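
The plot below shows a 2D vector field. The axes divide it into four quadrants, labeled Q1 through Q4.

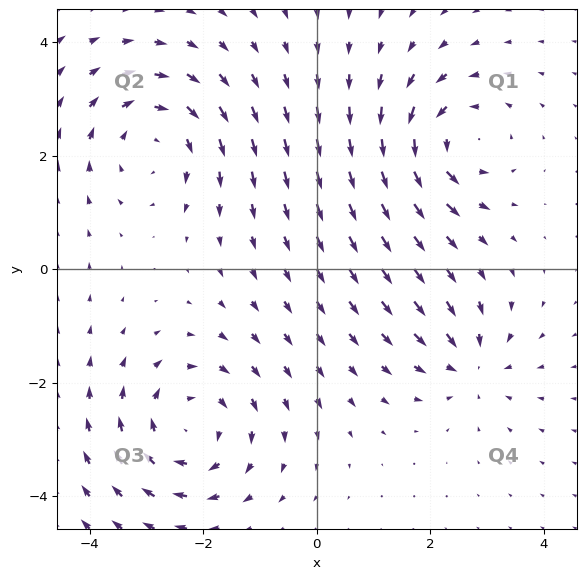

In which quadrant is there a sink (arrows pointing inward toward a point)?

The sink sits at approximately (2.7, -1.7), which lies in quadrant Q4. The divergence there is about -3, negative as expected for a sink.

Q4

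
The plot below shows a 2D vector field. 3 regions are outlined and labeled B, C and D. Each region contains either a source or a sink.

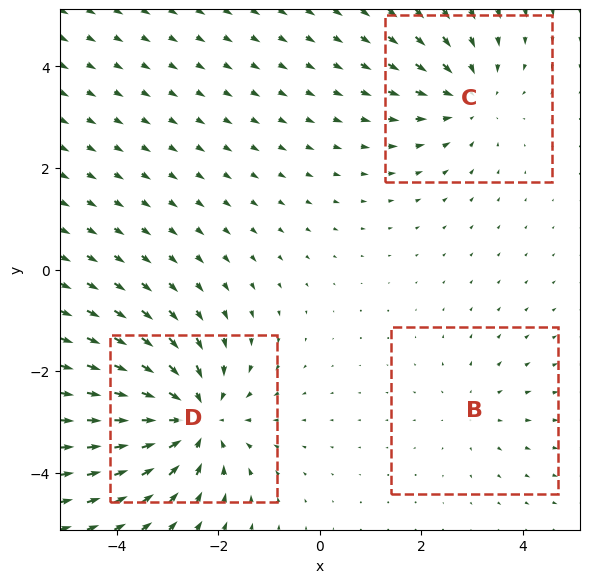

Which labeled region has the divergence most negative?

D

Divergence at each region's feature centre — B: about +2, C: about -3, D: about -5. Region D is most negative.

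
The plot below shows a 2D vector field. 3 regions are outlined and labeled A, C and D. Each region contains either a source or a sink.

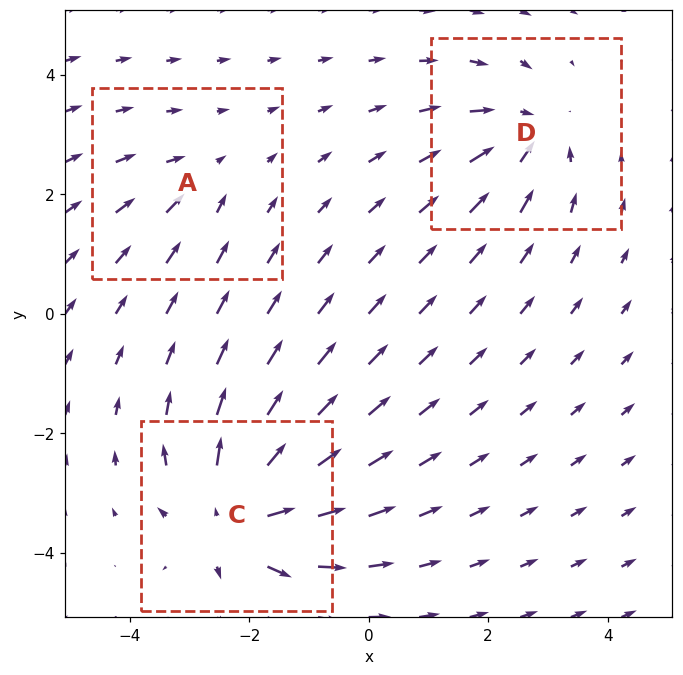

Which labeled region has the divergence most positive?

Divergence at each region's feature centre — A: about -2, C: about +5, D: about -4. Region C is most positive.

C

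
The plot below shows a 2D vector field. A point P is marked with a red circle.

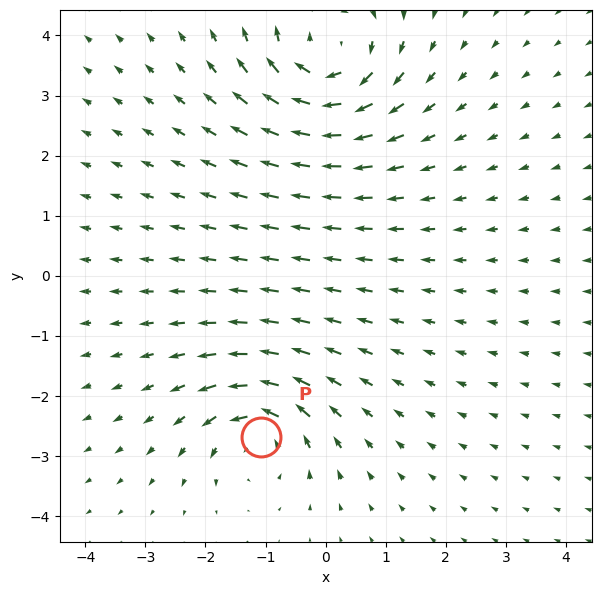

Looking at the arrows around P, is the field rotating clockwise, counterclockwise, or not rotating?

Near P at (-1.1, -2.7) the arrows circulate counterclockwise. The curl (z-component) there is about +5; positive curl means counterclockwise rotation.

counterclockwise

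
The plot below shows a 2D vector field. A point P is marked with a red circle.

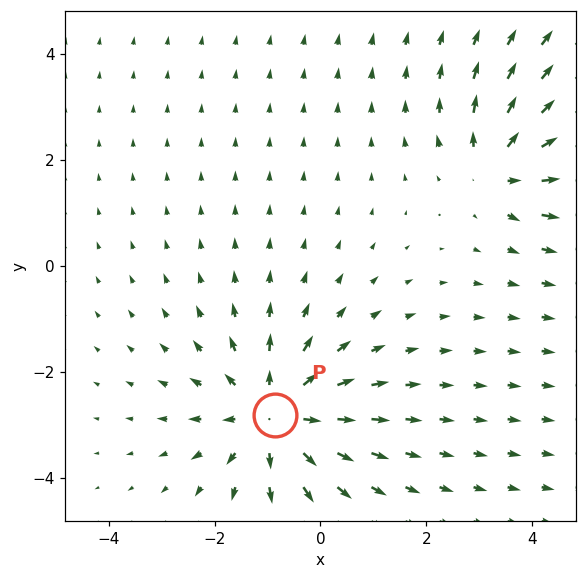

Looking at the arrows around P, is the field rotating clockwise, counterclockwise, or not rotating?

not rotating

Near P at (-0.9, -2.8) the arrows show no circulation. The curl there is ≈0.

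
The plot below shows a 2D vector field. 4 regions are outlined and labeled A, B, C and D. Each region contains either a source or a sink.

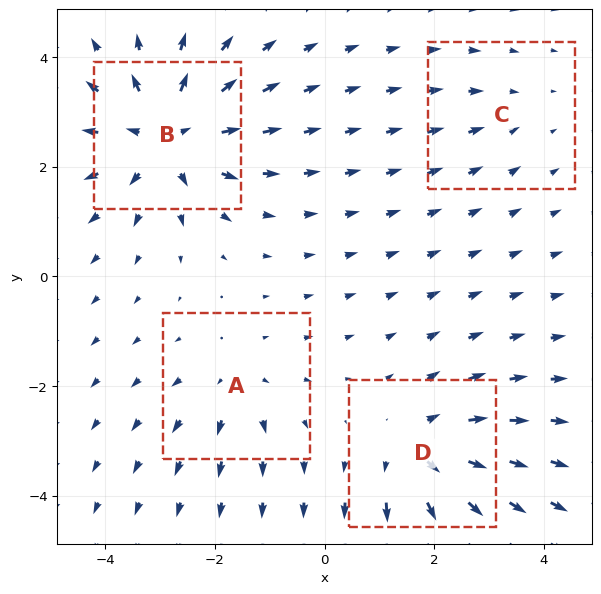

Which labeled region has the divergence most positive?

B

Divergence at each region's feature centre — A: about +3, B: about +7, C: about -2, D: about +5. Region B is most positive.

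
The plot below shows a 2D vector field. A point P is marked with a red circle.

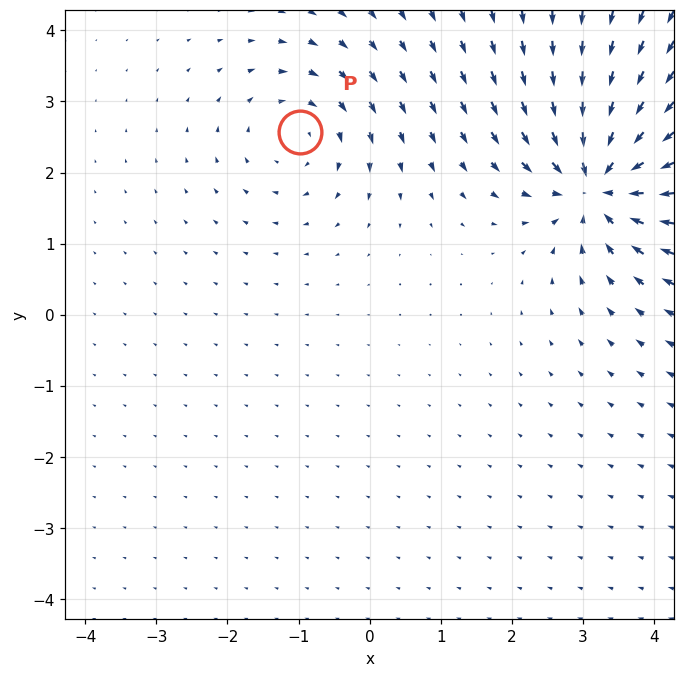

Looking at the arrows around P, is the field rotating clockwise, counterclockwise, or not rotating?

Near P at (-1.0, 2.6) the arrows circulate clockwise. The curl (z-component) there is about -3; negative curl means clockwise rotation.

clockwise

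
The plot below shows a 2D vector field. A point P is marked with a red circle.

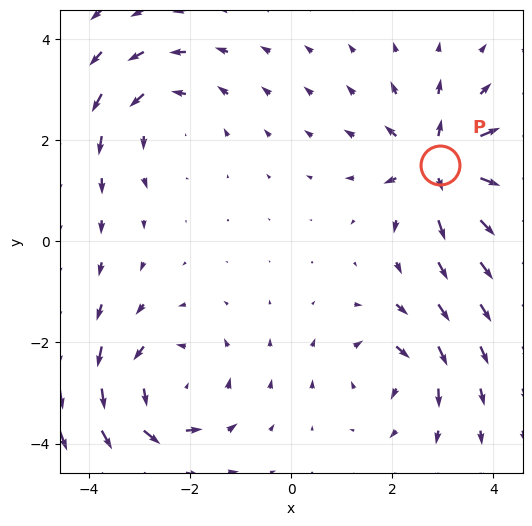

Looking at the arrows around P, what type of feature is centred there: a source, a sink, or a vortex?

At P (2.9, 1.5) the arrows spread outward. Divergence about +7, curl ≈0 — positive divergence with near-zero curl is a source.

source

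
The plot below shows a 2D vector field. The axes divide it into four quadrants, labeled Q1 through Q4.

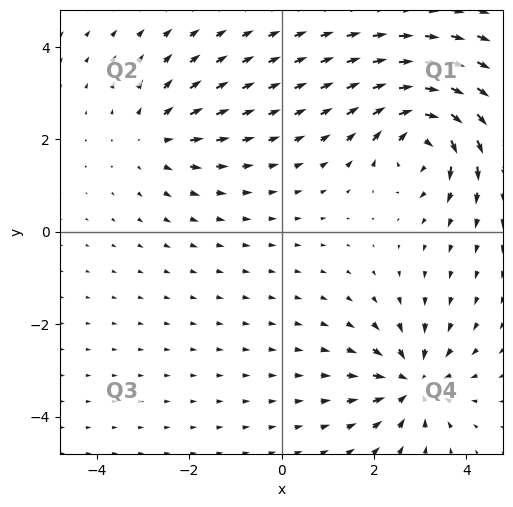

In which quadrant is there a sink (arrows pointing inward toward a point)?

The sink sits at approximately (2.8, -3.3), which lies in quadrant Q4. The divergence there is about -5, negative as expected for a sink.

Q4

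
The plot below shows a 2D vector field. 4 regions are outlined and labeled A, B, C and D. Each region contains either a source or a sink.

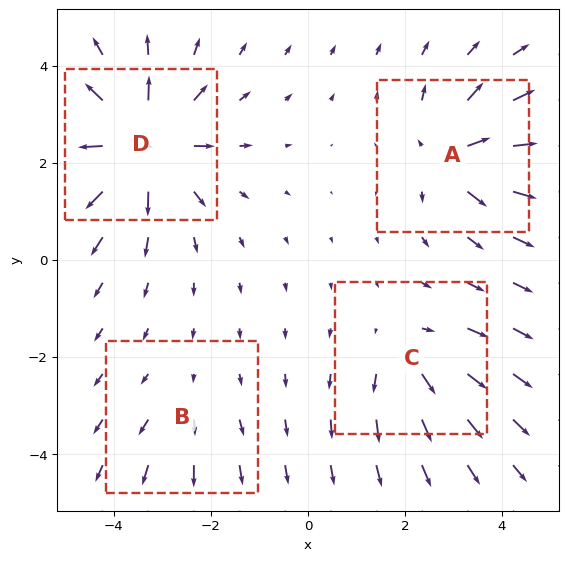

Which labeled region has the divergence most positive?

Divergence at each region's feature centre — A: about +6, B: about +2, C: about +4, D: about +9. Region D is most positive.

D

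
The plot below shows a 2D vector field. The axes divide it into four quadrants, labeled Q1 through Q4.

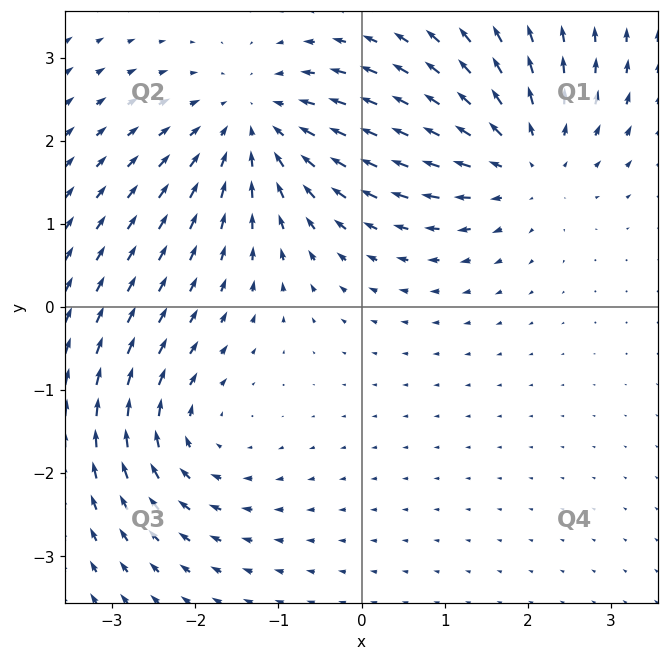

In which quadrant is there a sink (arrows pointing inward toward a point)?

Q2

The sink sits at approximately (-1.3, 2.2), which lies in quadrant Q2. The divergence there is about -4, negative as expected for a sink.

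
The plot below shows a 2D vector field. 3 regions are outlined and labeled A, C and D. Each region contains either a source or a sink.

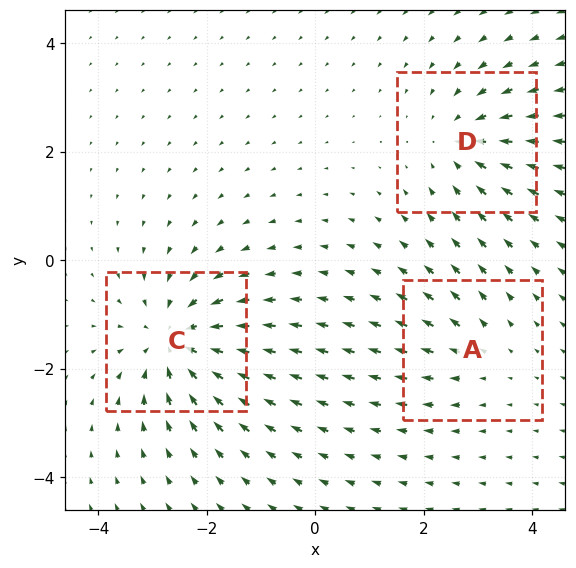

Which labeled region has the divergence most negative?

C

Divergence at each region's feature centre — A: about +2, C: about -5, D: about -3. Region C is most negative.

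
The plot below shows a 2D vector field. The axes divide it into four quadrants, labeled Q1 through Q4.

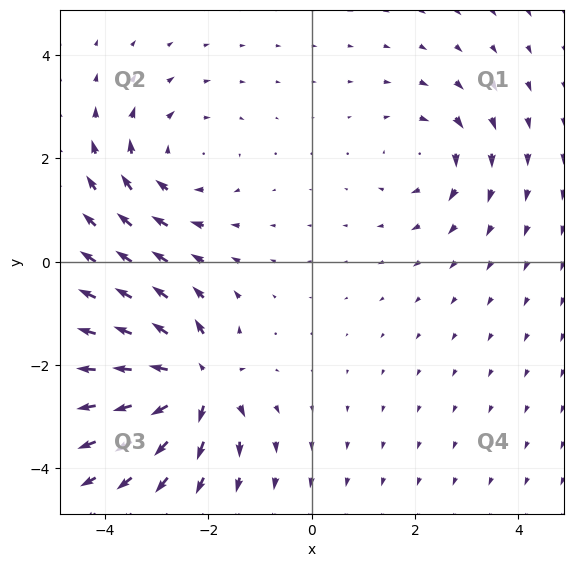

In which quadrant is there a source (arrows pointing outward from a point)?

The source sits at approximately (-2.2, -2.3), which lies in quadrant Q3. The divergence there is about +7, positive as expected for a source.

Q3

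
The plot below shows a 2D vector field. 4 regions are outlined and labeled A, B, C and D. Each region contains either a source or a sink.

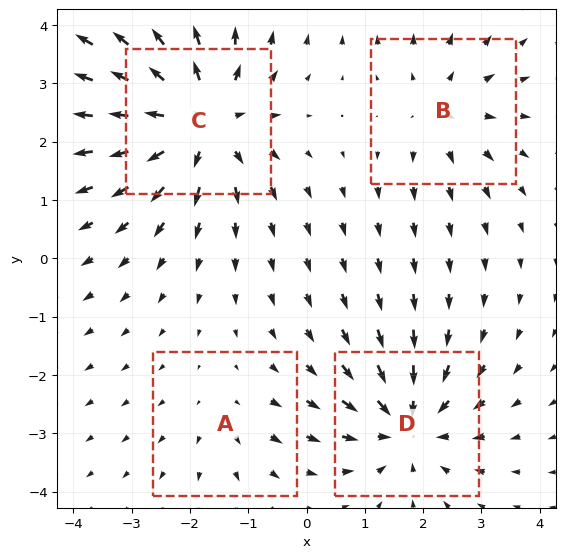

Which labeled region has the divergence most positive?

Divergence at each region's feature centre — A: about +2, B: about +4, C: about +7, D: about -5. Region C is most positive.

C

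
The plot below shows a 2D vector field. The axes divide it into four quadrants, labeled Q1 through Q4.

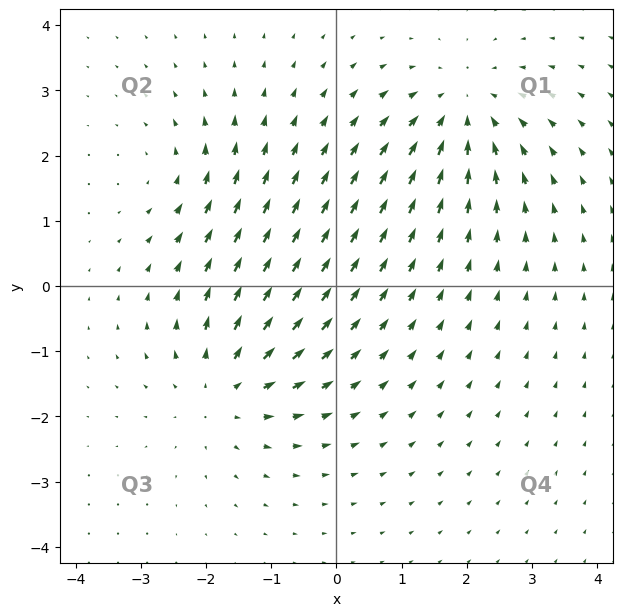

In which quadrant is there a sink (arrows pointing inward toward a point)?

Q1

The sink sits at approximately (1.9, 2.7), which lies in quadrant Q1. The divergence there is about -4, negative as expected for a sink.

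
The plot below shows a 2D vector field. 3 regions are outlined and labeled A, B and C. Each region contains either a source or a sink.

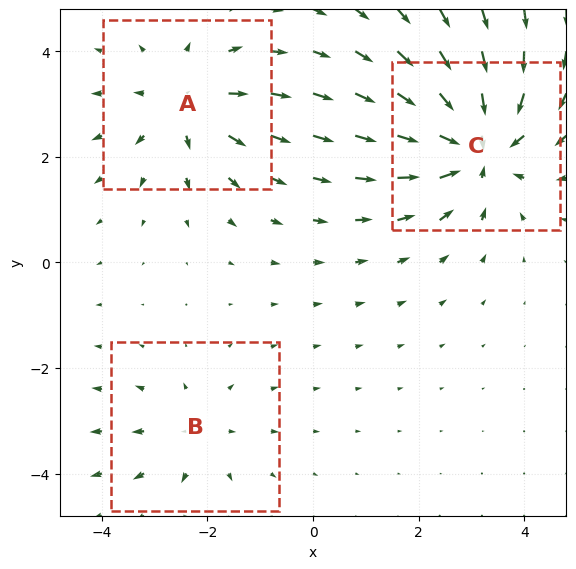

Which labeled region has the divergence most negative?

C

Divergence at each region's feature centre — A: about +3, B: about +2, C: about -5. Region C is most negative.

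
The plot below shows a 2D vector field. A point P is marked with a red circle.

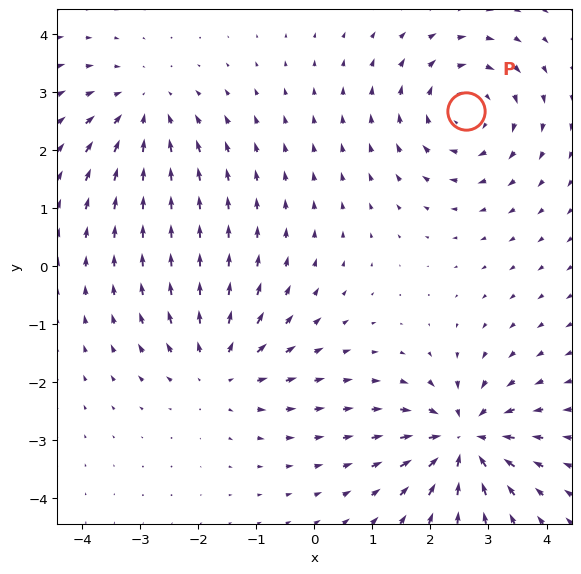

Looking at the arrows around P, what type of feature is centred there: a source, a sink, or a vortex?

vortex

At P (2.6, 2.7) the arrows circulate clockwise. Divergence ≈0, curl about -5 — near-zero divergence with nonzero curl is a vortex.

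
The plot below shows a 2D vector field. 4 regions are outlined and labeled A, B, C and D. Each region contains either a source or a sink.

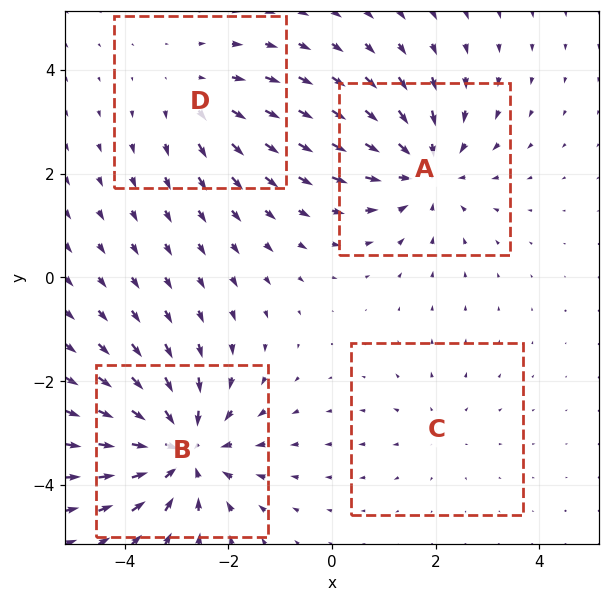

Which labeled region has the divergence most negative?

B

Divergence at each region's feature centre — A: about -5, B: about -6, C: about +2, D: about +3. Region B is most negative.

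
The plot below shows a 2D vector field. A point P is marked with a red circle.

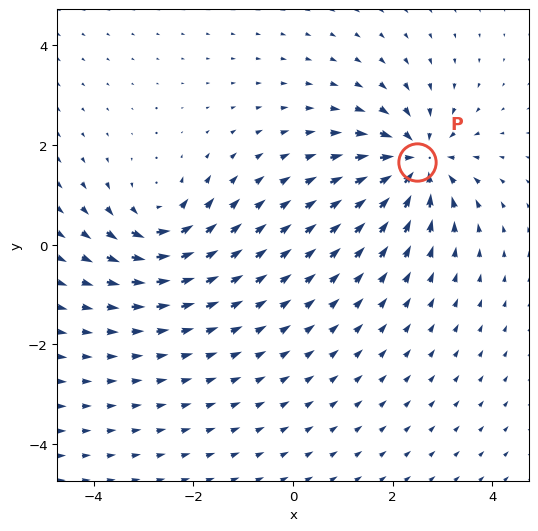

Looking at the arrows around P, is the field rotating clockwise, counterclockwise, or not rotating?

not rotating

Near P at (2.5, 1.7) the arrows show no circulation. The curl there is ≈0.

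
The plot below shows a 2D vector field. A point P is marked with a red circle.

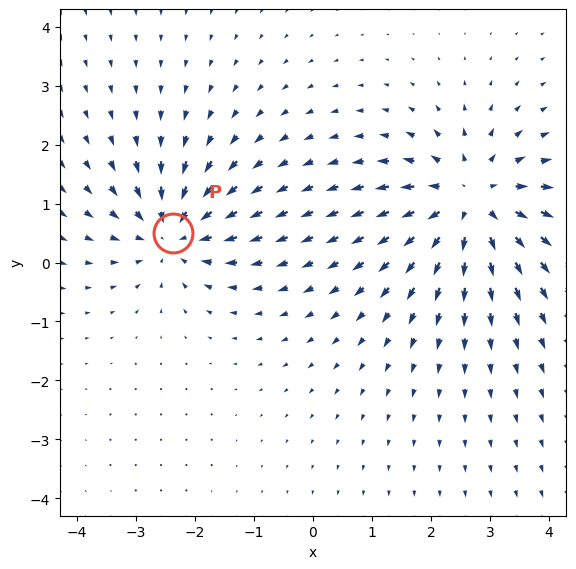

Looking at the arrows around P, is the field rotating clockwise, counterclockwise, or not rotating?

Near P at (-2.4, 0.5) the arrows show no circulation. The curl there is ≈0.

not rotating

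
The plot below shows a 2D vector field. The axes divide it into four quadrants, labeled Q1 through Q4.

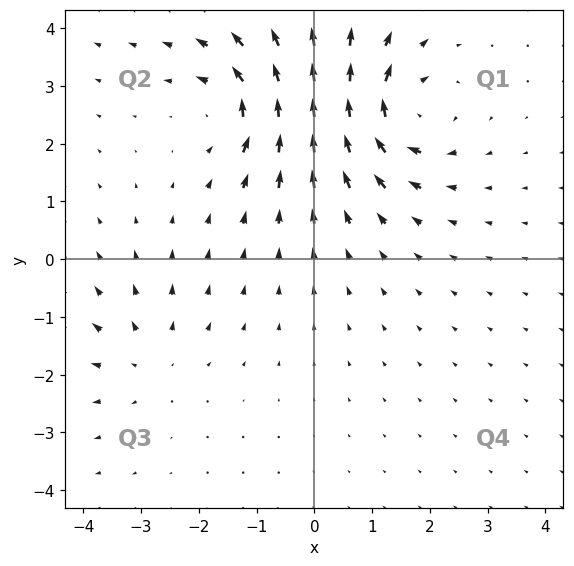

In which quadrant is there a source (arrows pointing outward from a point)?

Q3

The source sits at approximately (-2.9, -1.7), which lies in quadrant Q3. The divergence there is about +3, positive as expected for a source.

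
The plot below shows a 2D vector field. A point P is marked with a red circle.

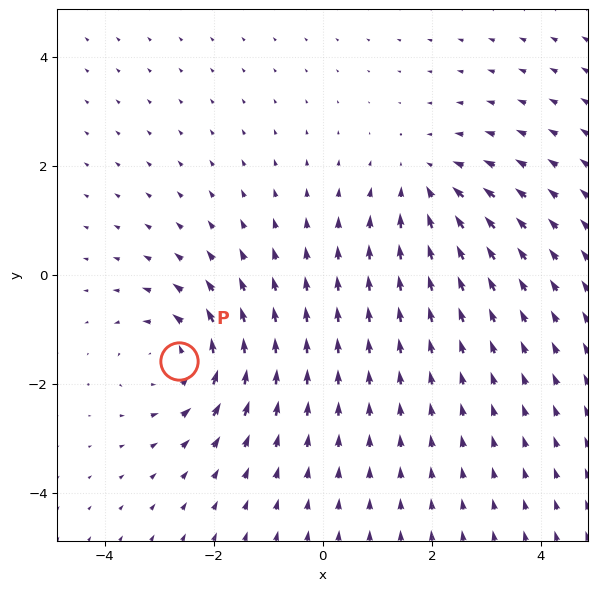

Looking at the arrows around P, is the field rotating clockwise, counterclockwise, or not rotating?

Near P at (-2.6, -1.6) the arrows circulate counterclockwise. The curl (z-component) there is about +4; positive curl means counterclockwise rotation.

counterclockwise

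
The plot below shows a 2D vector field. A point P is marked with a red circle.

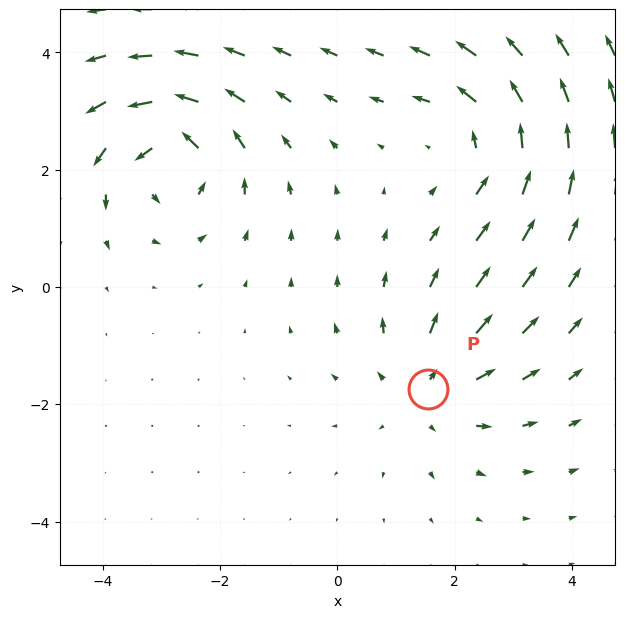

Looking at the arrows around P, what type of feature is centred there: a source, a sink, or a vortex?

source

At P (1.5, -1.7) the arrows spread outward. Divergence about +4, curl ≈0 — positive divergence with near-zero curl is a source.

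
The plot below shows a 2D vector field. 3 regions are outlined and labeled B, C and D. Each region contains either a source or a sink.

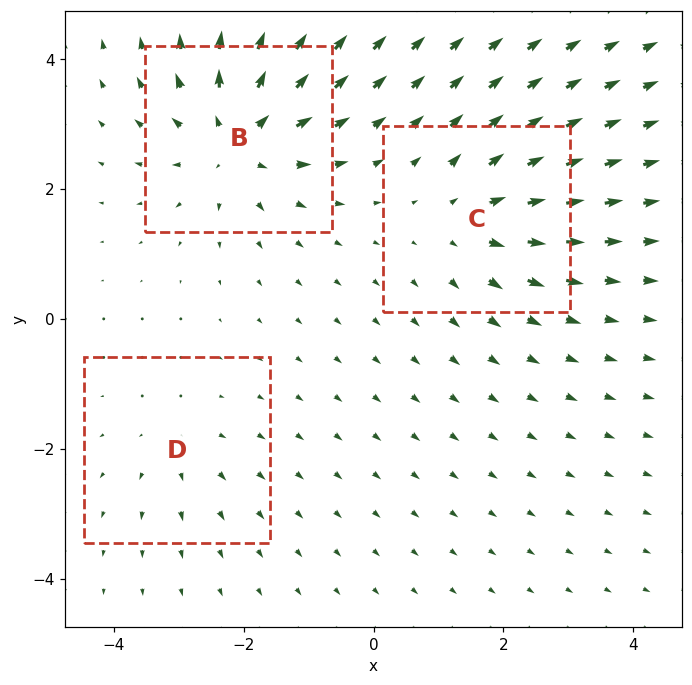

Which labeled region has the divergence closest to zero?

Divergence at each region's feature centre — B: about +5, C: about +4, D: about +2. Region D is closest to zero.

D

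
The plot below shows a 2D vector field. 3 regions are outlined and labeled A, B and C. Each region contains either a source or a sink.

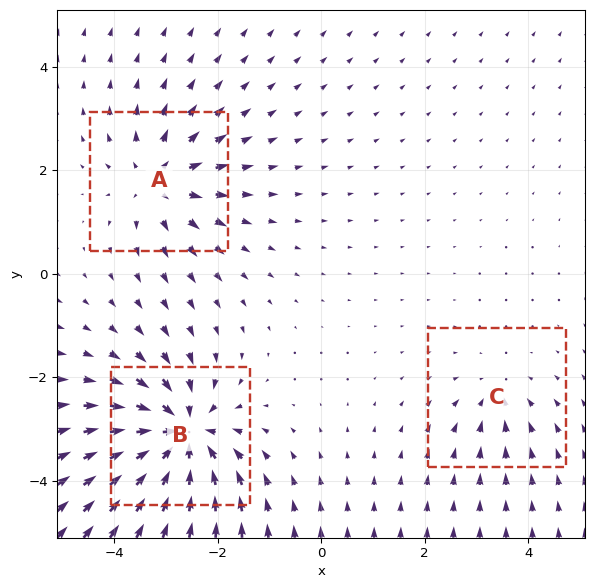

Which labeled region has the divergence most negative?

Divergence at each region's feature centre — A: about +4, B: about -6, C: about -2. Region B is most negative.

B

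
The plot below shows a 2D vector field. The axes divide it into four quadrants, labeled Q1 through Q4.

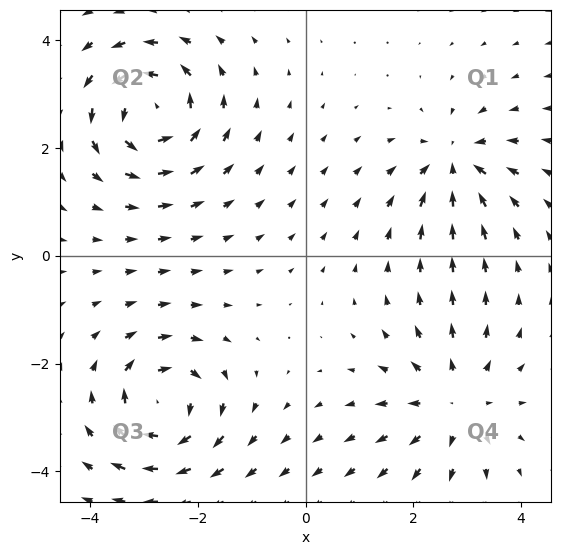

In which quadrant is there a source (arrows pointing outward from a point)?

Q4

The source sits at approximately (2.8, -2.7), which lies in quadrant Q4. The divergence there is about +3, positive as expected for a source.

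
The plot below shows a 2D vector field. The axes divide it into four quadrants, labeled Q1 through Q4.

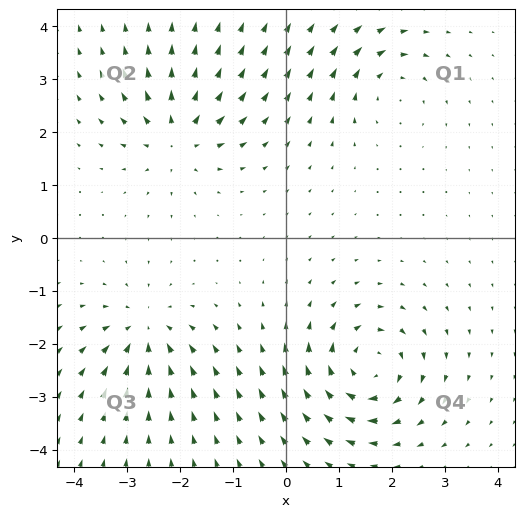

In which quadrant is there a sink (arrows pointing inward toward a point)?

The sink sits at approximately (-2.7, -1.8), which lies in quadrant Q3. The divergence there is about -4, negative as expected for a sink.

Q3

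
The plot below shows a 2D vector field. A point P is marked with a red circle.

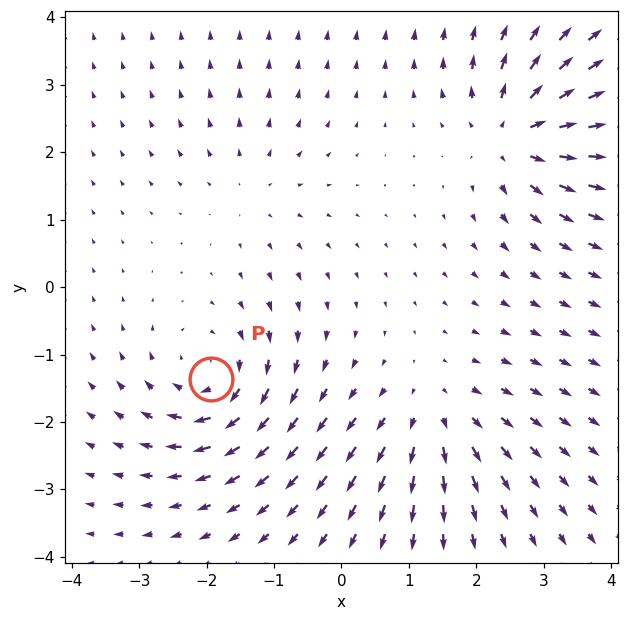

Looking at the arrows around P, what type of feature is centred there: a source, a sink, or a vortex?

vortex

At P (-1.9, -1.4) the arrows circulate clockwise. Divergence ≈0, curl about -6 — near-zero divergence with nonzero curl is a vortex.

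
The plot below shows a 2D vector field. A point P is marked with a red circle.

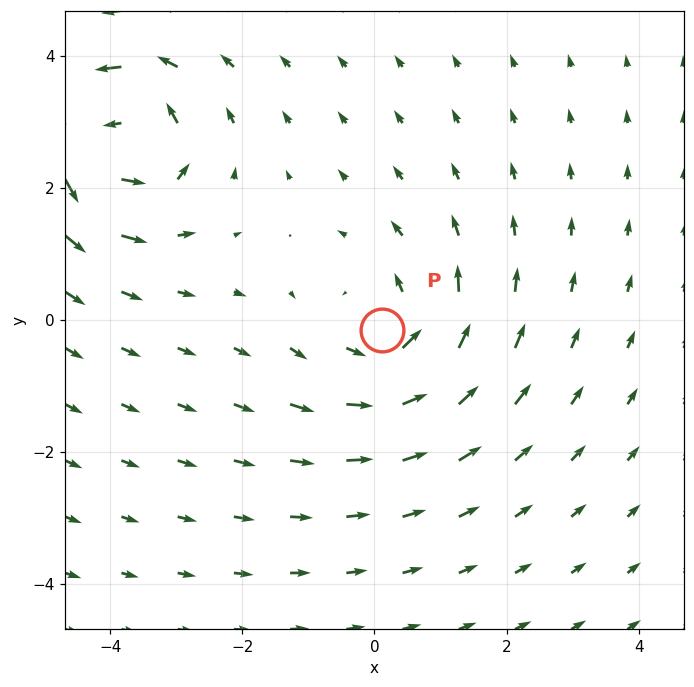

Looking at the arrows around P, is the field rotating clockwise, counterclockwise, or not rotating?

Near P at (0.1, -0.1) the arrows circulate counterclockwise. The curl (z-component) there is about +4; positive curl means counterclockwise rotation.

counterclockwise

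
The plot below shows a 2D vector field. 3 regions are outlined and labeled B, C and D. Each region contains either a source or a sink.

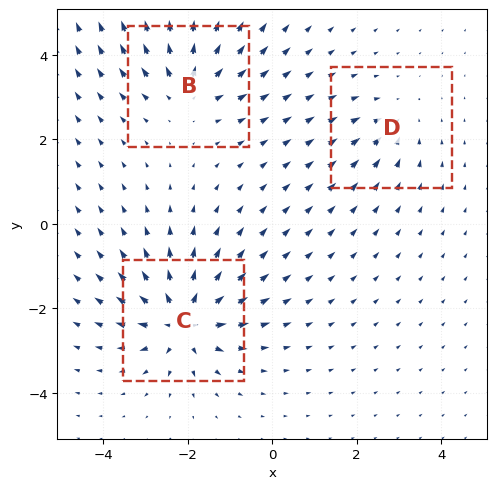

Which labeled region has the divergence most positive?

Divergence at each region's feature centre — B: about +4, C: about +6, D: about -2. Region C is most positive.

C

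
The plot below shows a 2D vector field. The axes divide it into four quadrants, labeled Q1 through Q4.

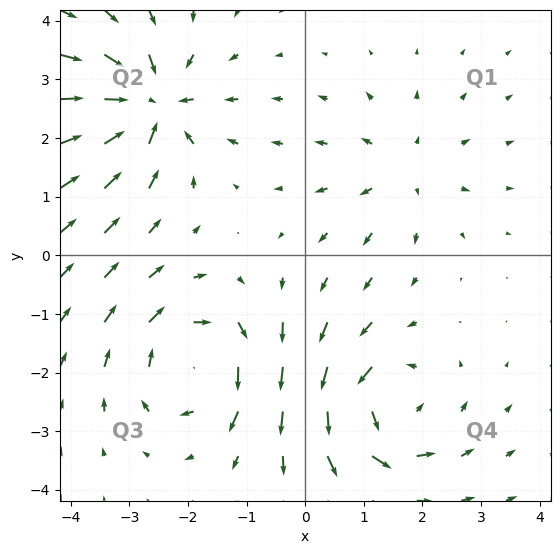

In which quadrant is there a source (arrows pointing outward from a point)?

Q1

The source sits at approximately (1.7, 1.4), which lies in quadrant Q1. The divergence there is about +3, positive as expected for a source.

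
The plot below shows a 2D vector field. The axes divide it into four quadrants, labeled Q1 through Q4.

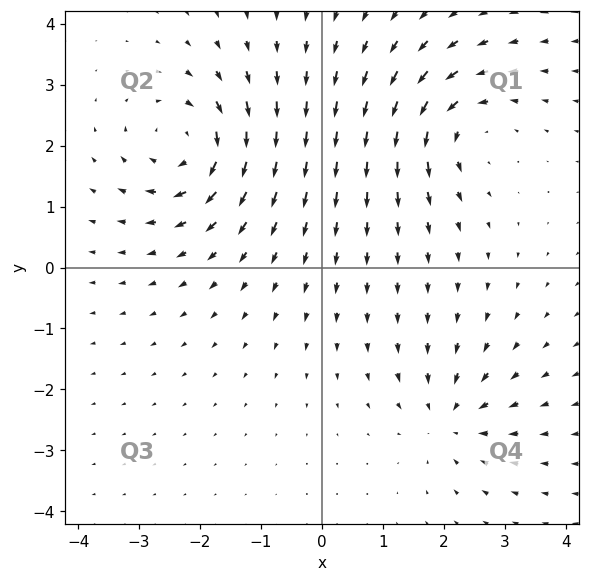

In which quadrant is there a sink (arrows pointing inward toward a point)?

The sink sits at approximately (2.1, -2.5), which lies in quadrant Q4. The divergence there is about -4, negative as expected for a sink.

Q4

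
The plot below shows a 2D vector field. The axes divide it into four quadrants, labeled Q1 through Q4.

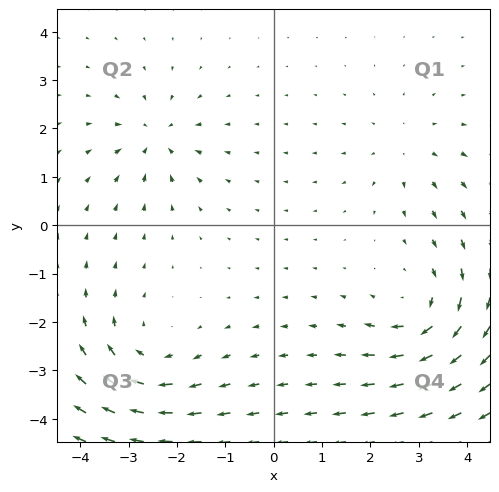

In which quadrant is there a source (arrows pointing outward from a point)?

Q1

The source sits at approximately (2.8, 1.6), which lies in quadrant Q1. The divergence there is about +2, positive as expected for a source.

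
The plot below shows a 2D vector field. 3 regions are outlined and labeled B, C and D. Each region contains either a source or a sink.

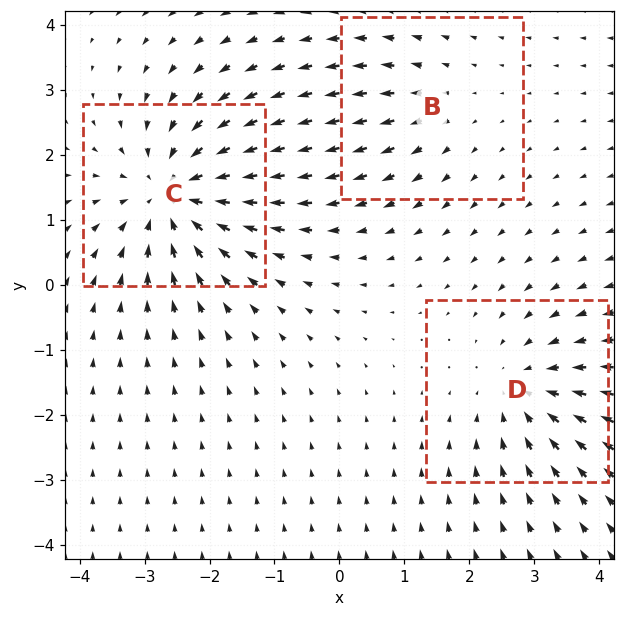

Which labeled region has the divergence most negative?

Divergence at each region's feature centre — B: about +2, C: about -4, D: about -3. Region C is most negative.

C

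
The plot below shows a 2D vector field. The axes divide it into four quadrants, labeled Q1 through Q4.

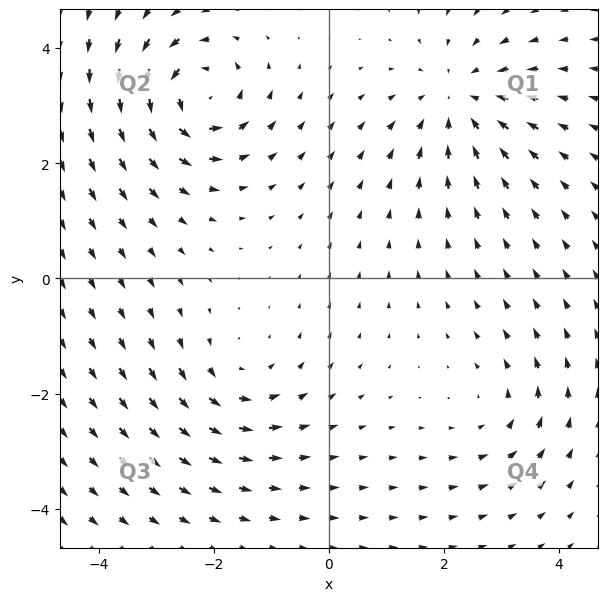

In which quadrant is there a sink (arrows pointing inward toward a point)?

The sink sits at approximately (2.3, 3.1), which lies in quadrant Q1. The divergence there is about -4, negative as expected for a sink.

Q1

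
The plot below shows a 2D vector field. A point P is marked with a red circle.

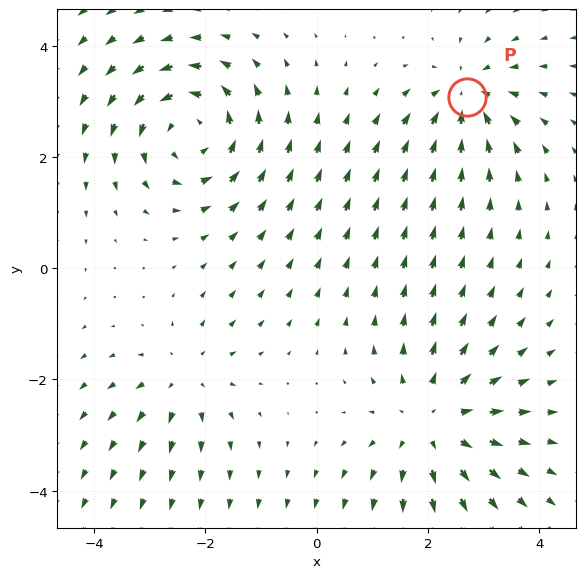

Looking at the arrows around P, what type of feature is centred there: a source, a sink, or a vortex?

At P (2.7, 3.1) the arrows converge inward. Divergence about -4, curl ≈0 — negative divergence with near-zero curl is a sink.

sink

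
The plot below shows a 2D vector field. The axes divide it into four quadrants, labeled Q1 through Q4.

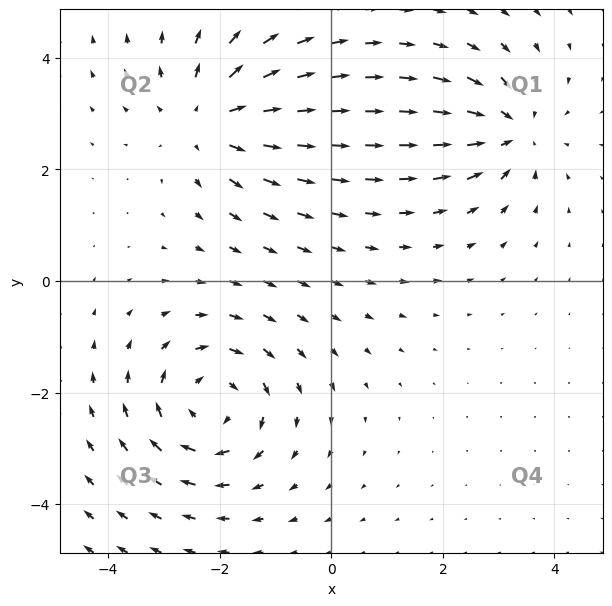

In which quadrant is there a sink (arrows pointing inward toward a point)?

Q1

The sink sits at approximately (3.2, 2.7), which lies in quadrant Q1. The divergence there is about -4, negative as expected for a sink.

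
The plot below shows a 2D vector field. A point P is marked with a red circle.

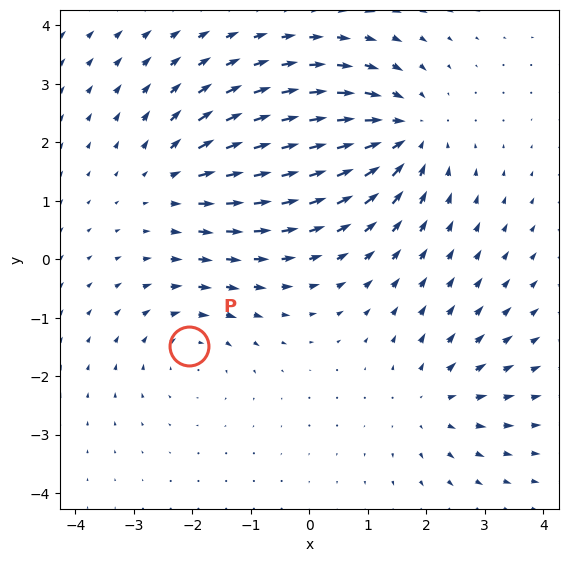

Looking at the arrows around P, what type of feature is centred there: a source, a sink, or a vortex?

At P (-2.1, -1.5) the arrows circulate clockwise. Divergence ≈0, curl about -3 — near-zero divergence with nonzero curl is a vortex.

vortex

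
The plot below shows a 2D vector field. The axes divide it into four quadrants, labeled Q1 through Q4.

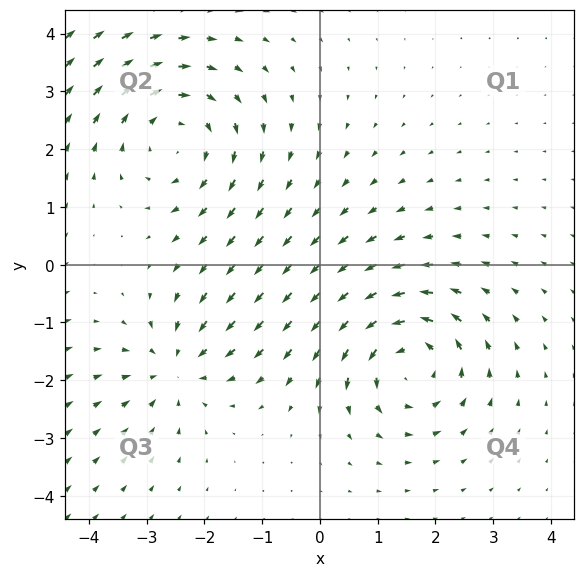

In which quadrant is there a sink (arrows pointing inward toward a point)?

Q3

The sink sits at approximately (-2.5, -1.8), which lies in quadrant Q3. The divergence there is about -3, negative as expected for a sink.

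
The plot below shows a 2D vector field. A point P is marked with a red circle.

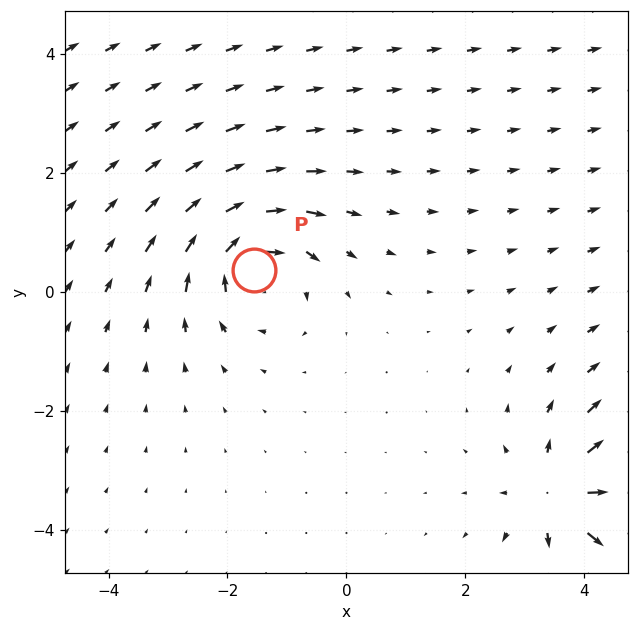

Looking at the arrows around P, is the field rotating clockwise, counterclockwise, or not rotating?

clockwise

Near P at (-1.6, 0.4) the arrows circulate clockwise. The curl (z-component) there is about -4; negative curl means clockwise rotation.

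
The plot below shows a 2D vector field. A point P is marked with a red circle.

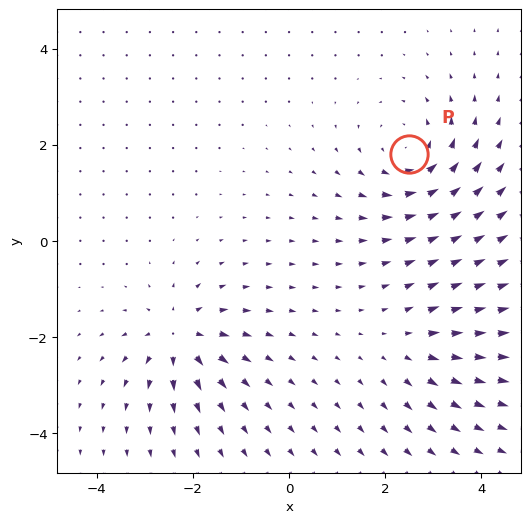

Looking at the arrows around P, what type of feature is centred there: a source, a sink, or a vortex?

At P (2.5, 1.8) the arrows circulate counterclockwise. Divergence ≈0, curl about +4 — near-zero divergence with nonzero curl is a vortex.

vortex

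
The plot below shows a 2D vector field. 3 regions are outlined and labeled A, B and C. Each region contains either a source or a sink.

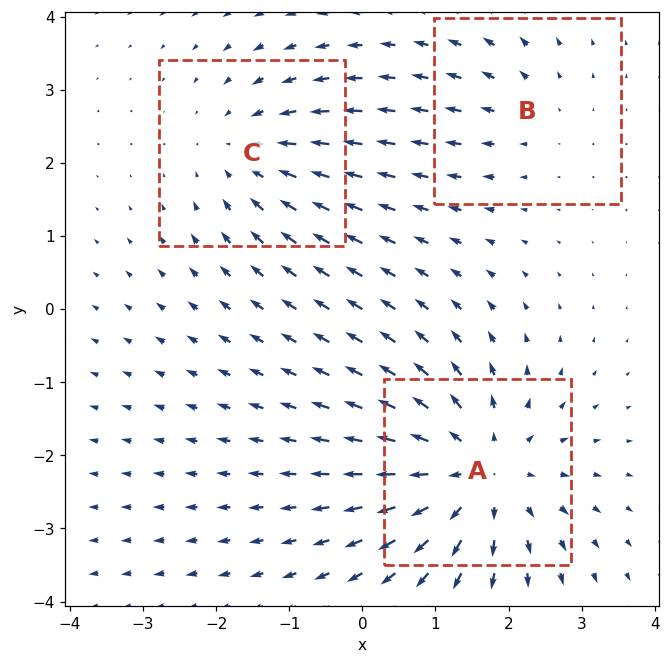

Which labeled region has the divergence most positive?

Divergence at each region's feature centre — A: about +5, B: about +2, C: about -3. Region A is most positive.

A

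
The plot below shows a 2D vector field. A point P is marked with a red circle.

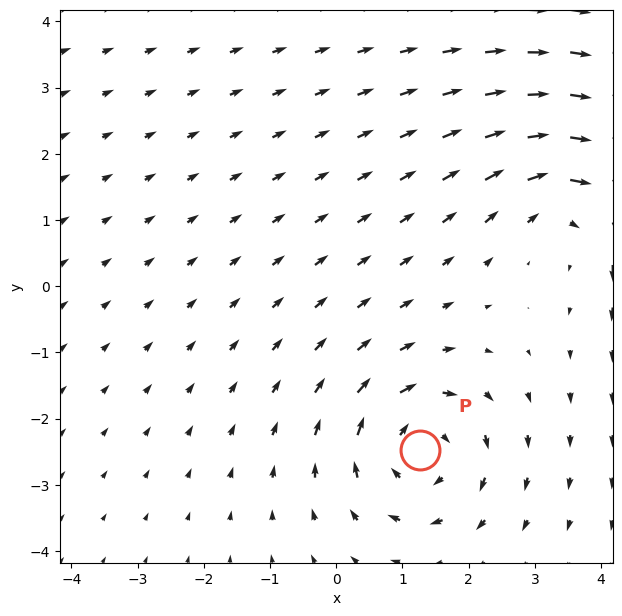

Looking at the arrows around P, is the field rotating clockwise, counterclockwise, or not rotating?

clockwise

Near P at (1.3, -2.5) the arrows circulate clockwise. The curl (z-component) there is about -4; negative curl means clockwise rotation.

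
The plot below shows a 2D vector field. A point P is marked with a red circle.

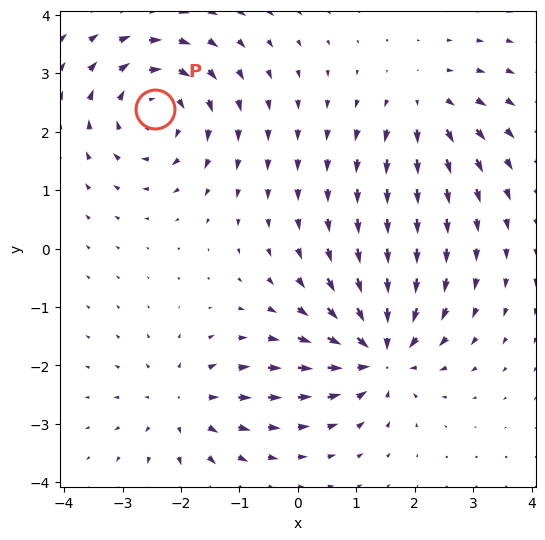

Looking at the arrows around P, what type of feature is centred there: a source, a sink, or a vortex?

At P (-2.4, 2.4) the arrows circulate clockwise. Divergence ≈0, curl about -5 — near-zero divergence with nonzero curl is a vortex.

vortex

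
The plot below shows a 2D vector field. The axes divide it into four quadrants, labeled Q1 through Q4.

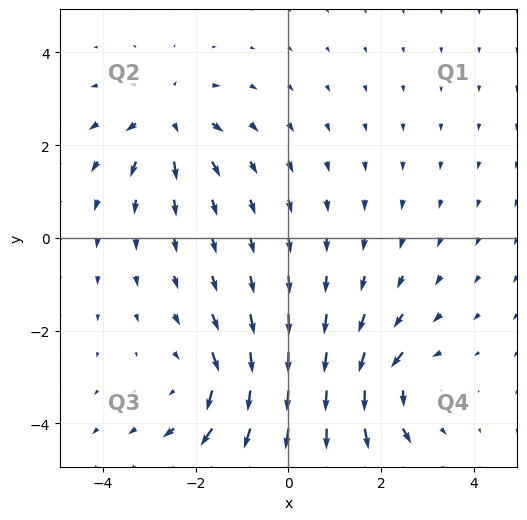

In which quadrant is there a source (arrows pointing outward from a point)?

Q2

The source sits at approximately (-2.6, 2.5), which lies in quadrant Q2. The divergence there is about +5, positive as expected for a source.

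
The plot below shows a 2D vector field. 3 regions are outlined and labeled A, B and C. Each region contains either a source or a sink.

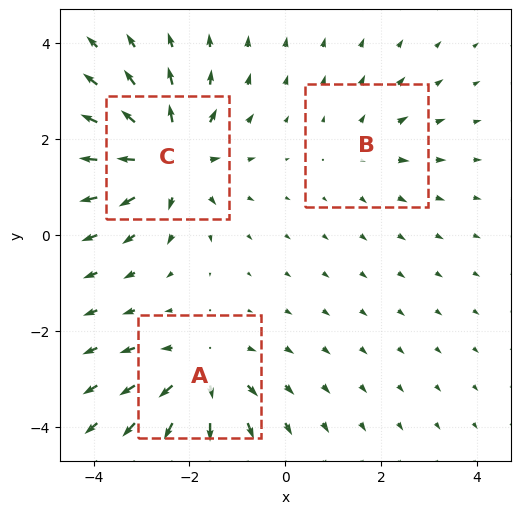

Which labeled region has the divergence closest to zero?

B

Divergence at each region's feature centre — A: about +4, B: about +2, C: about +5. Region B is closest to zero.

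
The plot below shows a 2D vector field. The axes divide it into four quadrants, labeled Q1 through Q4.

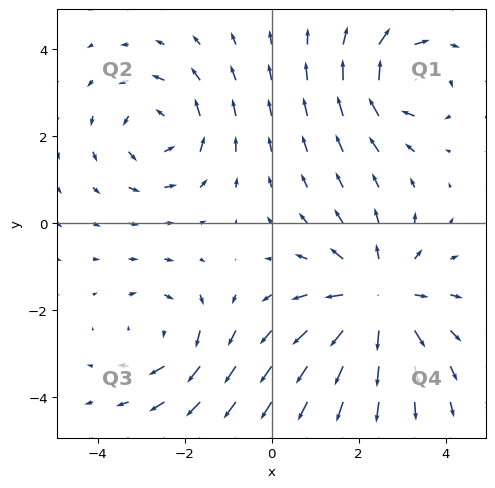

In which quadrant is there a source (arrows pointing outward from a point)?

The source sits at approximately (2.4, -1.7), which lies in quadrant Q4. The divergence there is about +3, positive as expected for a source.

Q4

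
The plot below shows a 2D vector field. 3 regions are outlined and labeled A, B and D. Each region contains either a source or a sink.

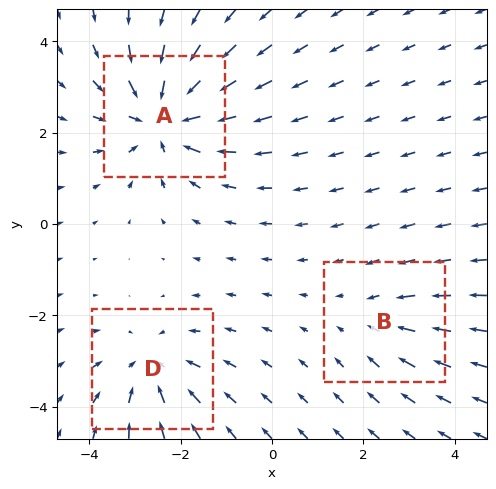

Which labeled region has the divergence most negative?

Divergence at each region's feature centre — A: about -5, B: about -2, D: about -3. Region A is most negative.

A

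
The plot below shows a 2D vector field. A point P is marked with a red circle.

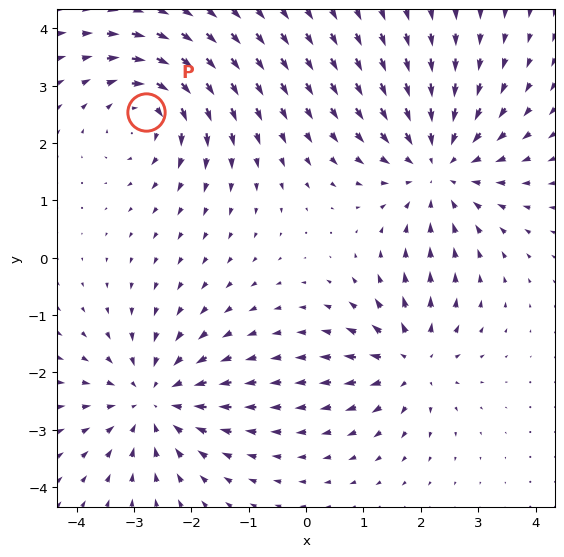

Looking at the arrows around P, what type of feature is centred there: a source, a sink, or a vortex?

At P (-2.8, 2.5) the arrows circulate clockwise. Divergence ≈0, curl about -5 — near-zero divergence with nonzero curl is a vortex.

vortex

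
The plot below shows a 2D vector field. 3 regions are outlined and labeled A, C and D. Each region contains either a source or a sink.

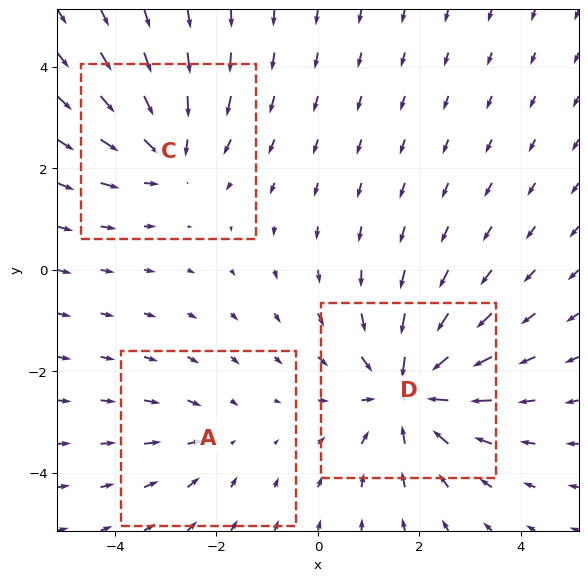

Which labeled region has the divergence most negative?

Divergence at each region's feature centre — A: about -2, C: about -3, D: about -4. Region D is most negative.

D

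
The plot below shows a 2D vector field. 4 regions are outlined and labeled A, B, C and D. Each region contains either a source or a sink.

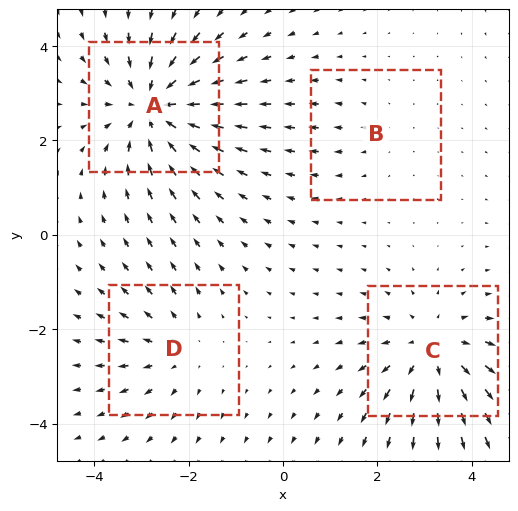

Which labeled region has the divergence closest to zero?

B

Divergence at each region's feature centre — A: about -6, B: about +2, C: about +4, D: about +3. Region B is closest to zero.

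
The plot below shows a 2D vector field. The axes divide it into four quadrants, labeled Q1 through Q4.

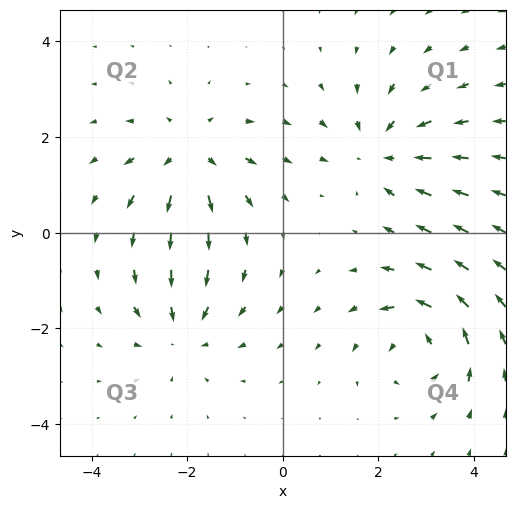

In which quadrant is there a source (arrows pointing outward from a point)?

Q2

The source sits at approximately (-1.9, 1.6), which lies in quadrant Q2. The divergence there is about +5, positive as expected for a source.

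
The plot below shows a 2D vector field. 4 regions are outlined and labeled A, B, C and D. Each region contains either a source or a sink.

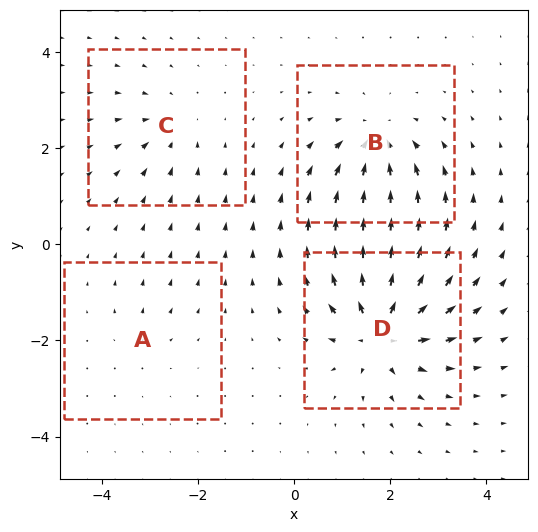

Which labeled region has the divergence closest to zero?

A

Divergence at each region's feature centre — A: about +2, B: about -6, C: about -4, D: about +8. Region A is closest to zero.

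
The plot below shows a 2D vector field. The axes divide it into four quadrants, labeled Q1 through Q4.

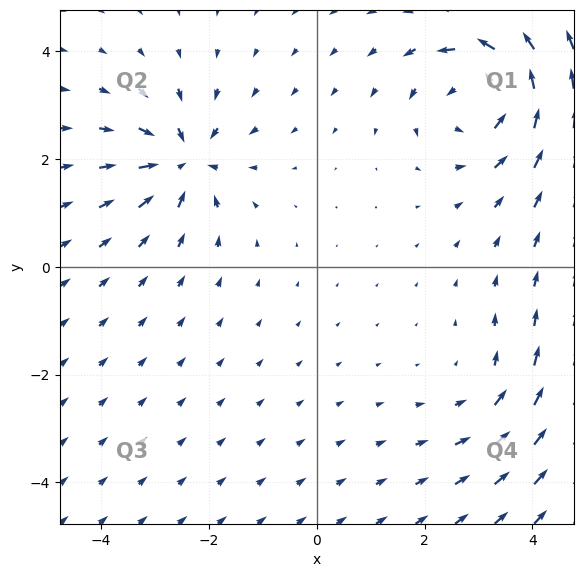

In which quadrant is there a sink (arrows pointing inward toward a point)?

The sink sits at approximately (-2.5, 2.0), which lies in quadrant Q2. The divergence there is about -5, negative as expected for a sink.

Q2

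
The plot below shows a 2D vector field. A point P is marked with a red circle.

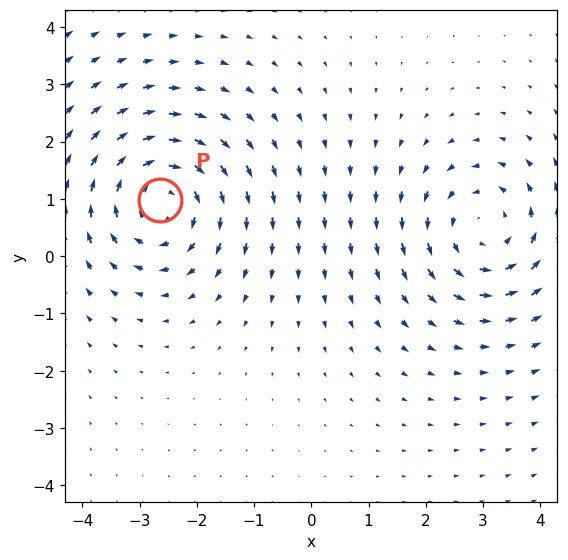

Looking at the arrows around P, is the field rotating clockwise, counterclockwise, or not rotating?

Near P at (-2.6, 1.0) the arrows circulate clockwise. The curl (z-component) there is about -4; negative curl means clockwise rotation.

clockwise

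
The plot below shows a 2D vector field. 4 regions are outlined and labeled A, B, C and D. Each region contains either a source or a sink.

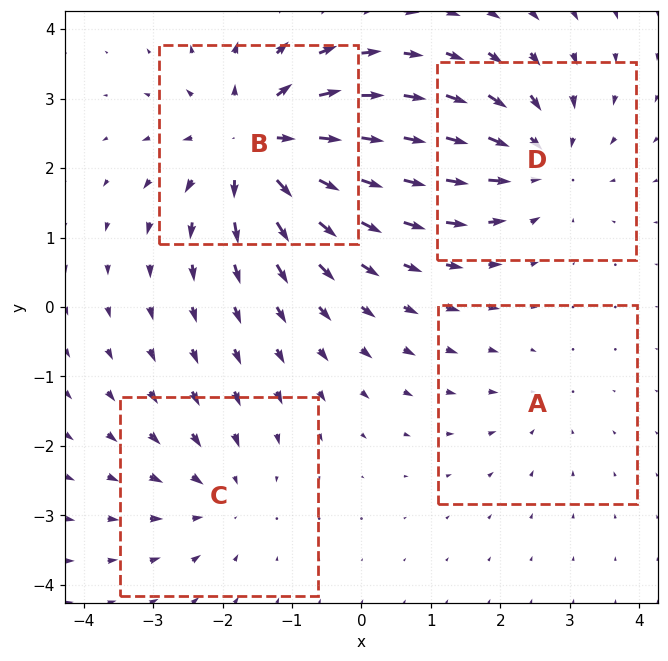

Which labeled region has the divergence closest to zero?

A

Divergence at each region's feature centre — A: about -2, B: about +7, C: about -3, D: about -5. Region A is closest to zero.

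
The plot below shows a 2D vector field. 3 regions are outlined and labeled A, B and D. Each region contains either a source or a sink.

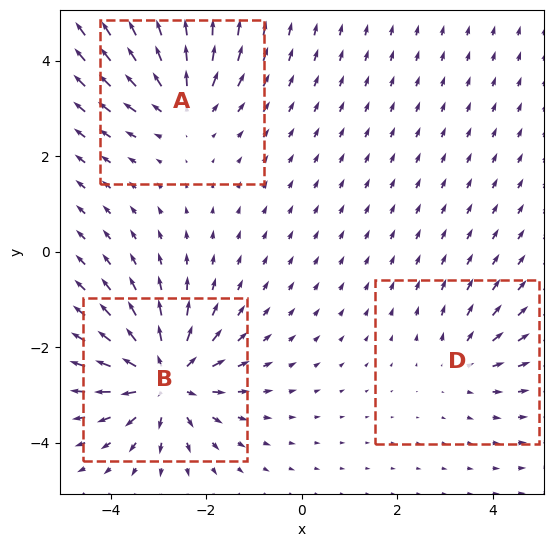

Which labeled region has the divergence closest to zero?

Divergence at each region's feature centre — A: about +3, B: about +6, D: about +2. Region D is closest to zero.

D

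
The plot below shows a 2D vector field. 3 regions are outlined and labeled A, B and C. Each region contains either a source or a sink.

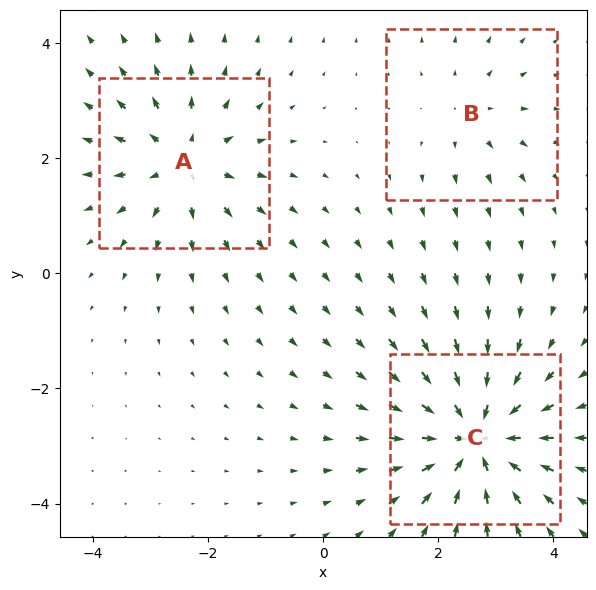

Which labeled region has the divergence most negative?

C

Divergence at each region's feature centre — A: about +4, B: about +2, C: about -5. Region C is most negative.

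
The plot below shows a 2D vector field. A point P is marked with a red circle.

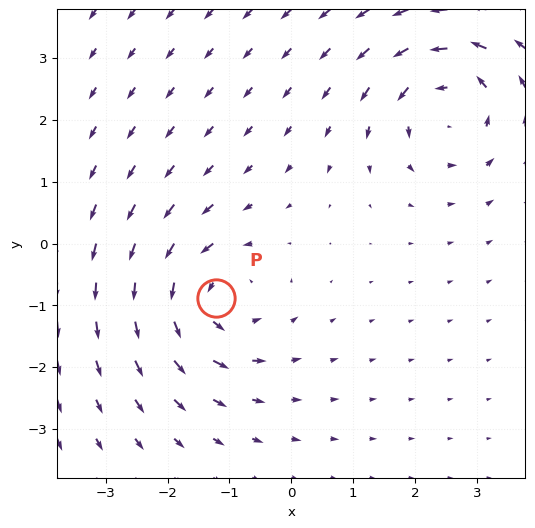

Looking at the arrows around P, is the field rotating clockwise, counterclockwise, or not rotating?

counterclockwise

Near P at (-1.2, -0.9) the arrows circulate counterclockwise. The curl (z-component) there is about +6; positive curl means counterclockwise rotation.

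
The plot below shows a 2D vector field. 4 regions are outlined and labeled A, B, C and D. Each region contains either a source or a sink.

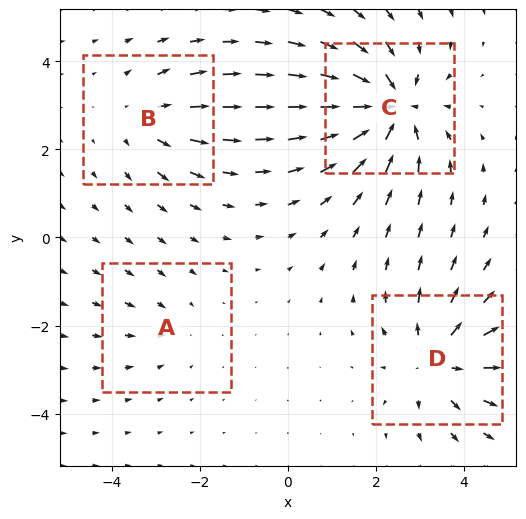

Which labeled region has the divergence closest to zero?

Divergence at each region's feature centre — A: about -2, B: about +3, C: about -6, D: about +4. Region A is closest to zero.

A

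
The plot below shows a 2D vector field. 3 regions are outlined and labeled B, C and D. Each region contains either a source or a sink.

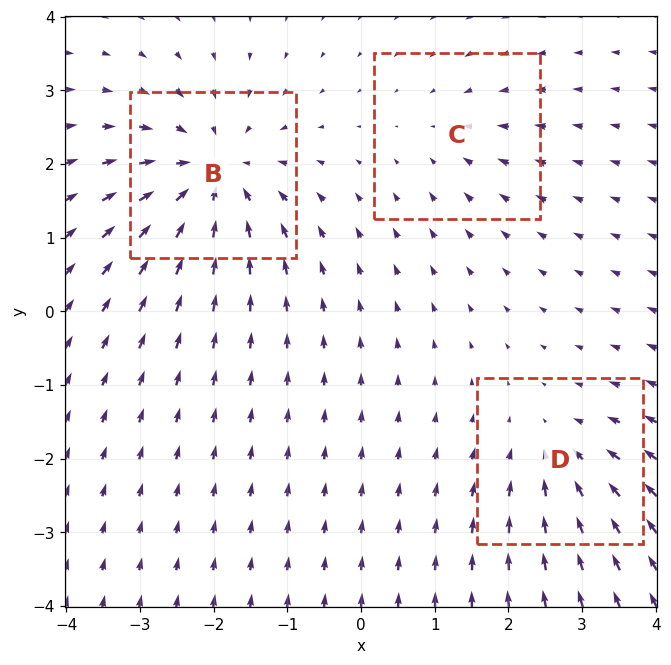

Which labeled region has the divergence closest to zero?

Divergence at each region's feature centre — B: about -6, C: about -2, D: about -3. Region C is closest to zero.

C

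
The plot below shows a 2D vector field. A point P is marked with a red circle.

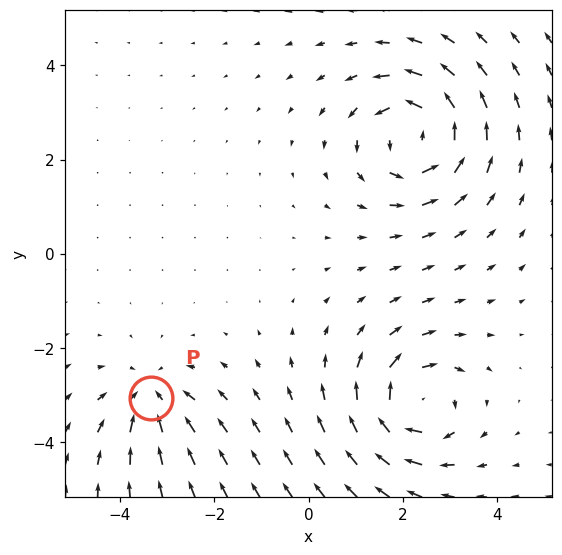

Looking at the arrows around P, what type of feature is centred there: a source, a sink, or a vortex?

sink

At P (-3.3, -3.0) the arrows converge inward. Divergence about -3, curl ≈0 — negative divergence with near-zero curl is a sink.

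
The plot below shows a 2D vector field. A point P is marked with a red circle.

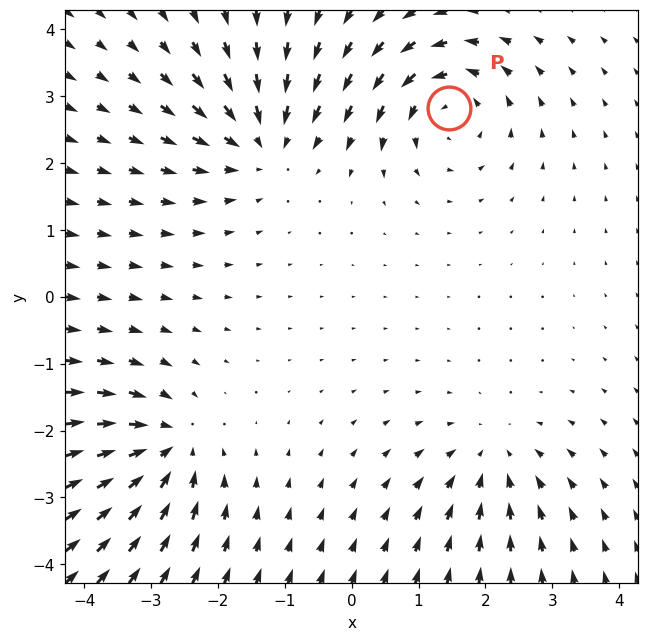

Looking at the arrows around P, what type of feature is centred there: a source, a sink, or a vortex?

vortex

At P (1.5, 2.8) the arrows circulate counterclockwise. Divergence ≈0, curl about +5 — near-zero divergence with nonzero curl is a vortex.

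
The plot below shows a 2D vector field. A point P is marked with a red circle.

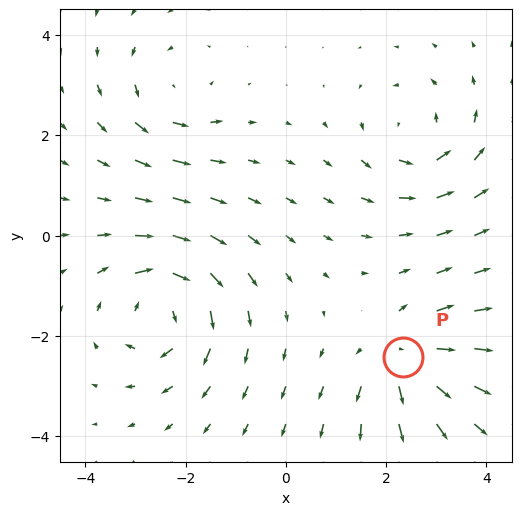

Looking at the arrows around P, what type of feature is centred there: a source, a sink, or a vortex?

source

At P (2.3, -2.4) the arrows spread outward. Divergence about +5, curl ≈0 — positive divergence with near-zero curl is a source.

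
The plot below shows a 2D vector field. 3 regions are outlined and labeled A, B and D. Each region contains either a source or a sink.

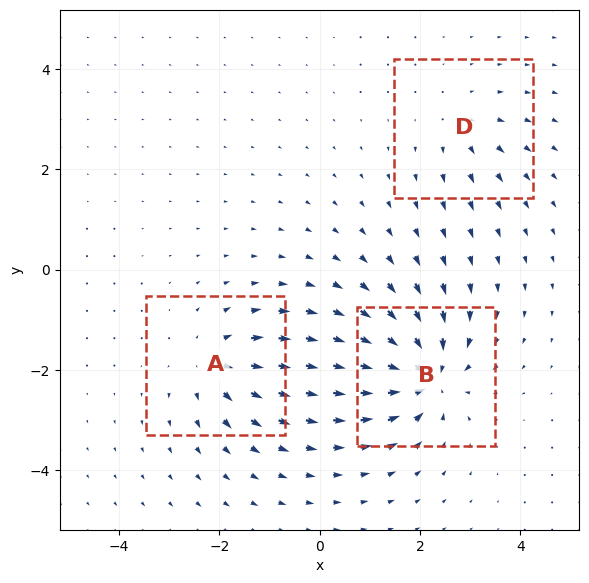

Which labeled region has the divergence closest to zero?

D

Divergence at each region's feature centre — A: about +4, B: about -6, D: about +2. Region D is closest to zero.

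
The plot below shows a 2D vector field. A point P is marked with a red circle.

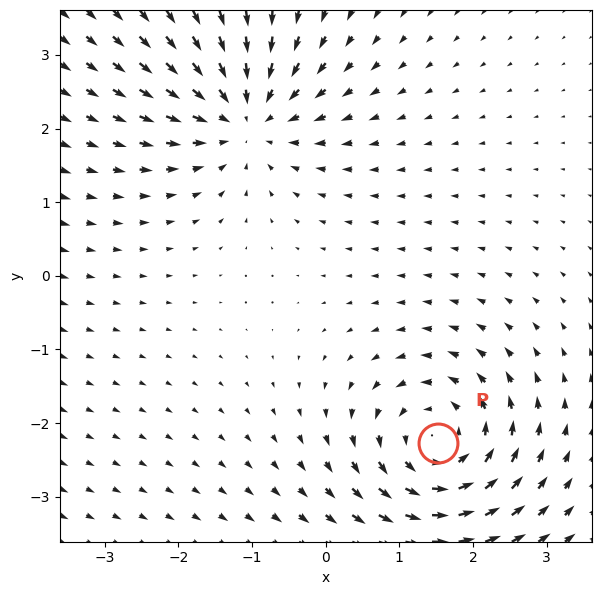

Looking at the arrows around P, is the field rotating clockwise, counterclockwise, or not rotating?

Near P at (1.5, -2.3) the arrows circulate counterclockwise. The curl (z-component) there is about +4; positive curl means counterclockwise rotation.

counterclockwise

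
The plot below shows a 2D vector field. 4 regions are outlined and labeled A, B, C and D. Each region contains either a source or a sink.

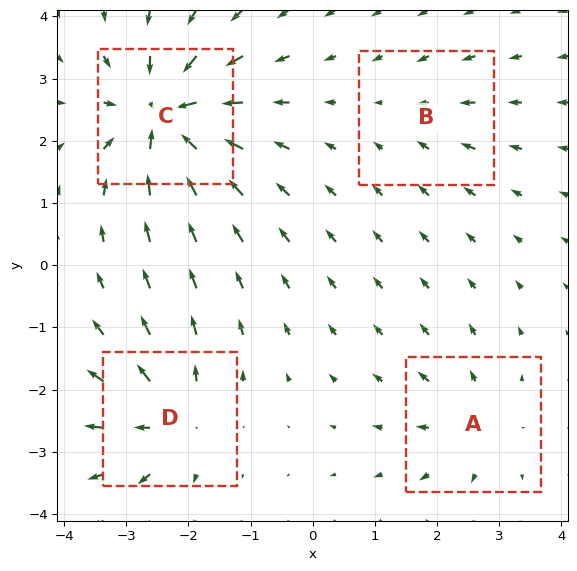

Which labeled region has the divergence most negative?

C

Divergence at each region's feature centre — A: about +4, B: about -2, C: about -8, D: about +5. Region C is most negative.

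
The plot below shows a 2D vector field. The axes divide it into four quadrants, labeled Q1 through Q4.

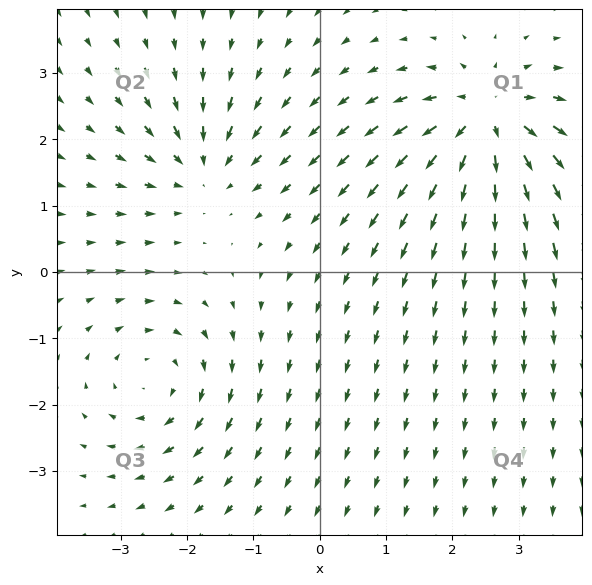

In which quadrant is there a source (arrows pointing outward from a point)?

The source sits at approximately (2.5, 2.3), which lies in quadrant Q1. The divergence there is about +6, positive as expected for a source.

Q1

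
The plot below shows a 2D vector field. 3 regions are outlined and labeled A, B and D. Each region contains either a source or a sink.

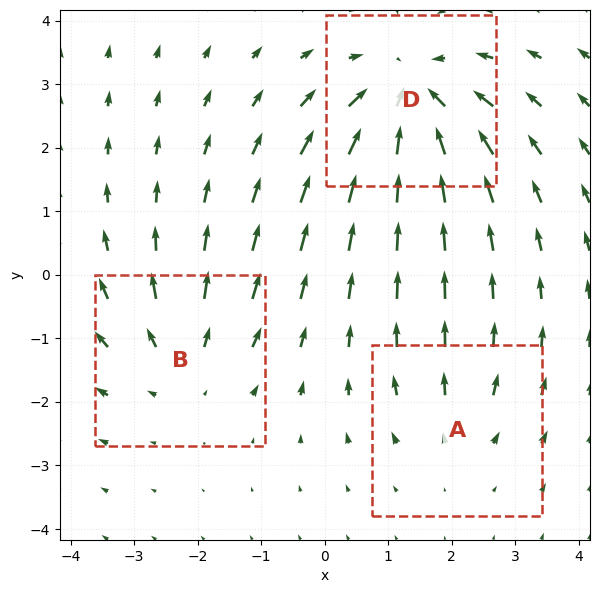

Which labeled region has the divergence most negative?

Divergence at each region's feature centre — A: about +2, B: about +3, D: about -4. Region D is most negative.

D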